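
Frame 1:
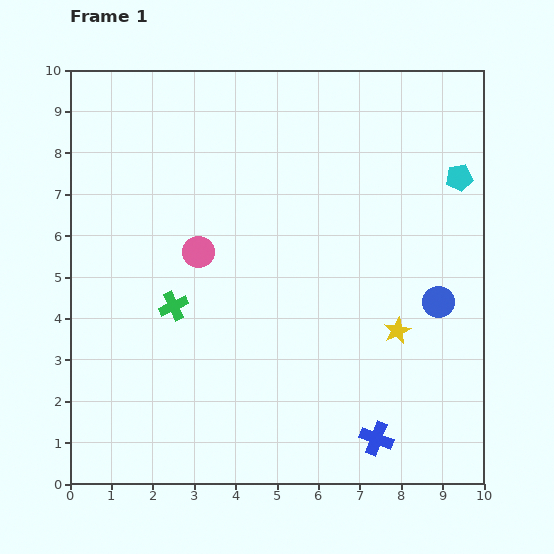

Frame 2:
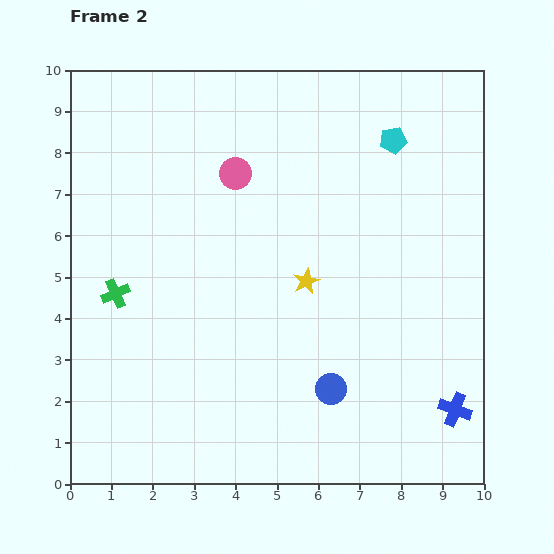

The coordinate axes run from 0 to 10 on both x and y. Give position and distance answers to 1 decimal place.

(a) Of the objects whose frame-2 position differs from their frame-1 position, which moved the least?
the green cross

(moved 1.4)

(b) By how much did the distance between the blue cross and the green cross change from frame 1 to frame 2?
+2.8

Distance in frame 1: 5.9. Distance in frame 2: 8.7.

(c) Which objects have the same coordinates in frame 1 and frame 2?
none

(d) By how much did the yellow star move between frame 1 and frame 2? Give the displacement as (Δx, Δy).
(-2.2, 1.2)

The yellow star was at (7.9, 3.7) in frame 1 and (5.7, 4.9) in frame 2.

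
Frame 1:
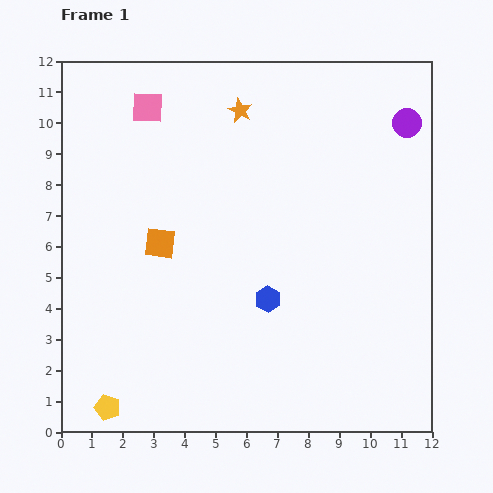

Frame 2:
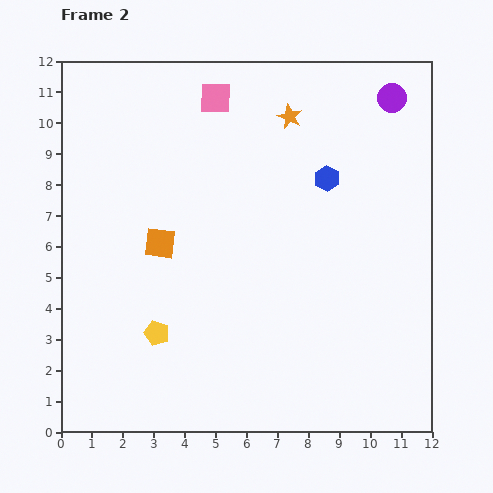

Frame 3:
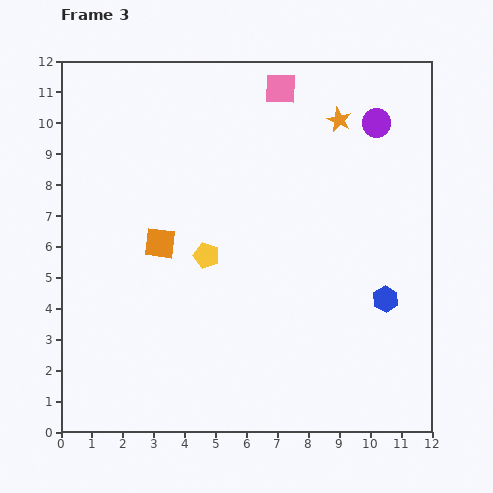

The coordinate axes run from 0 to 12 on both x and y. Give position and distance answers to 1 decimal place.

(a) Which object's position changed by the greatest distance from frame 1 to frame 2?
the blue hexagon

(moved 4.3; next 2.9)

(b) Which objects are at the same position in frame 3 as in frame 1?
the orange square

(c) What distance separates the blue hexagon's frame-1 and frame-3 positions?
3.8

The blue hexagon moved from (6.7, 4.3) to (10.5, 4.3), a distance of √(3.8² + 0.0²) ≈ 3.8.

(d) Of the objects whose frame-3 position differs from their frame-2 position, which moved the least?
the purple circle

(moved 0.9)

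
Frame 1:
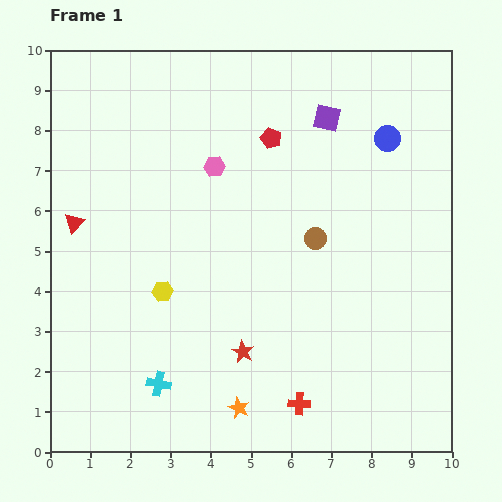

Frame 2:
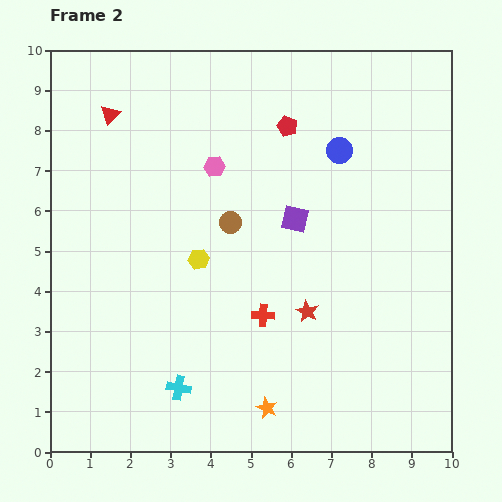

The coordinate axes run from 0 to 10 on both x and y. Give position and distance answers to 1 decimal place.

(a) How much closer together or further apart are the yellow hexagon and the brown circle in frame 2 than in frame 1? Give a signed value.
-2.8

Distance in frame 1: 4.0. Distance in frame 2: 1.2.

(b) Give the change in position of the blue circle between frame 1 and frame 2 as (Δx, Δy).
(-1.2, -0.3)

The blue circle was at (8.4, 7.8) in frame 1 and (7.2, 7.5) in frame 2.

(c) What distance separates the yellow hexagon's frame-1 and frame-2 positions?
1.2

The yellow hexagon moved from (2.8, 4.0) to (3.7, 4.8), a distance of √(0.9² + 0.8²) ≈ 1.2.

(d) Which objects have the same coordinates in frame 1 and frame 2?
the pink hexagon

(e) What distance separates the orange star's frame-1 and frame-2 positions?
0.7

The orange star moved from (4.7, 1.1) to (5.4, 1.1), a distance of √(0.7² + 0.0²) ≈ 0.7.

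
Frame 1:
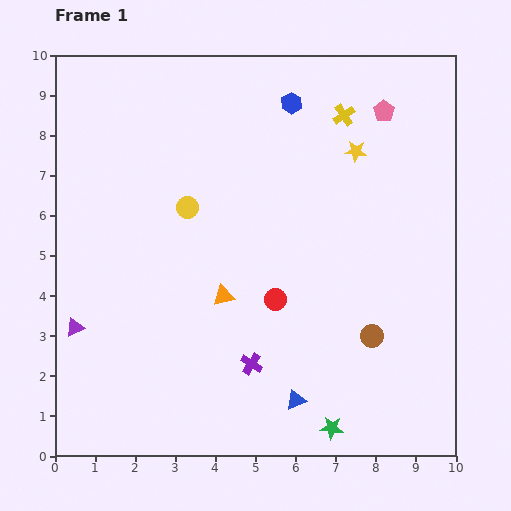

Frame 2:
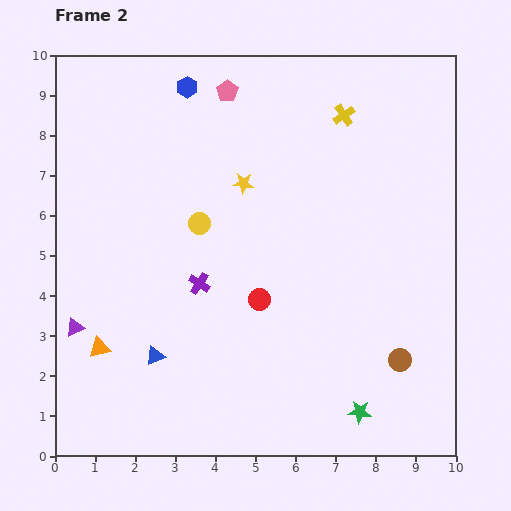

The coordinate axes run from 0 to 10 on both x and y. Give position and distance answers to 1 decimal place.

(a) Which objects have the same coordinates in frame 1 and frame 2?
the purple triangle, the yellow cross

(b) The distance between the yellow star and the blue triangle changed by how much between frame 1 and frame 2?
-1.6

Distance in frame 1: 6.4. Distance in frame 2: 4.8.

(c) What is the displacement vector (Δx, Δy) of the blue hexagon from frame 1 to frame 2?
(-2.6, 0.4)

The blue hexagon was at (5.9, 8.8) in frame 1 and (3.3, 9.2) in frame 2.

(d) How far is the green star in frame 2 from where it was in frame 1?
0.8

The green star moved from (6.9, 0.7) to (7.6, 1.1), a distance of √(0.7² + 0.4²) ≈ 0.8.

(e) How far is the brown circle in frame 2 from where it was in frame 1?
0.9

The brown circle moved from (7.9, 3.0) to (8.6, 2.4), a distance of √(0.7² + 0.6²) ≈ 0.9.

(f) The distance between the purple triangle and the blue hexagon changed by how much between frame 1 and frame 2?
-1.2

Distance in frame 1: 7.8. Distance in frame 2: 6.6.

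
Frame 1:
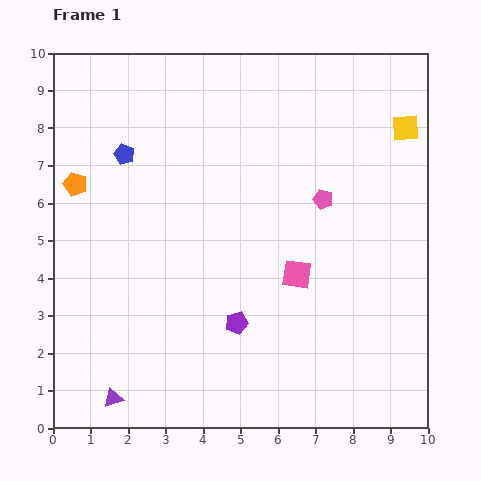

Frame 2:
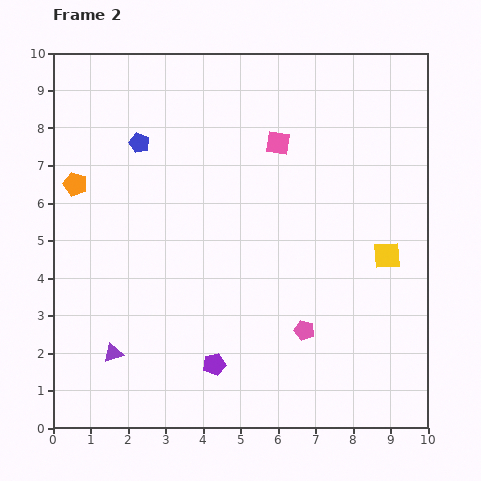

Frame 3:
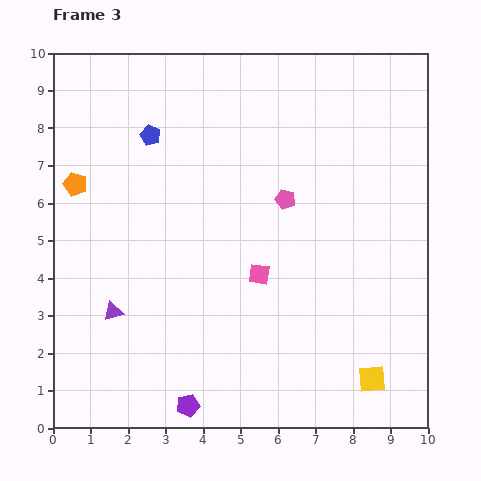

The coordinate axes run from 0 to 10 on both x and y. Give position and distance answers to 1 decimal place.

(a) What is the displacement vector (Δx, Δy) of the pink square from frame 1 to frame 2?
(-0.5, 3.5)

The pink square was at (6.5, 4.1) in frame 1 and (6.0, 7.6) in frame 2.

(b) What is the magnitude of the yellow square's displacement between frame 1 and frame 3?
6.8

The yellow square moved from (9.4, 8.0) to (8.5, 1.3), a distance of √(0.9² + 6.7²) ≈ 6.8.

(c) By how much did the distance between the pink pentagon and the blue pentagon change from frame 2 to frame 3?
-2.7

Distance in frame 2: 6.7. Distance in frame 3: 4.0.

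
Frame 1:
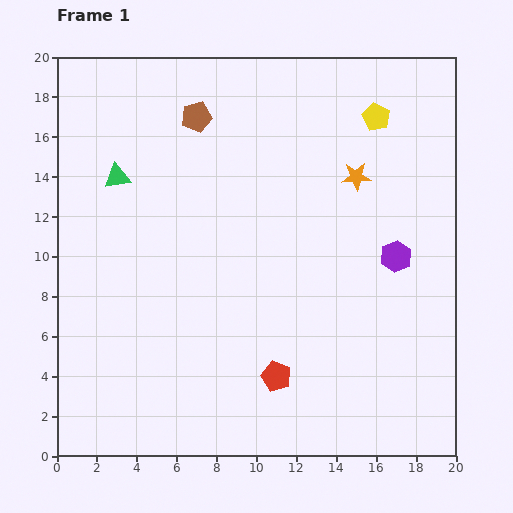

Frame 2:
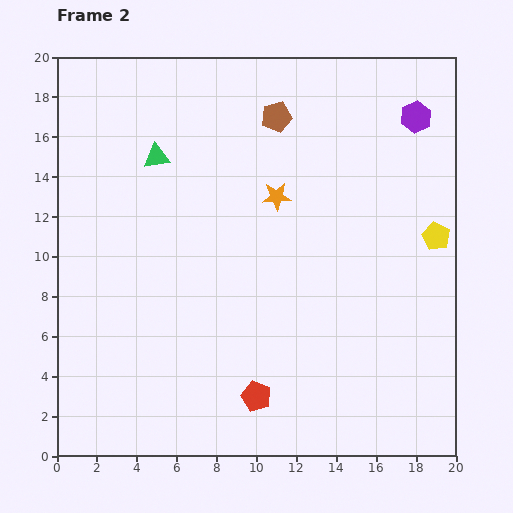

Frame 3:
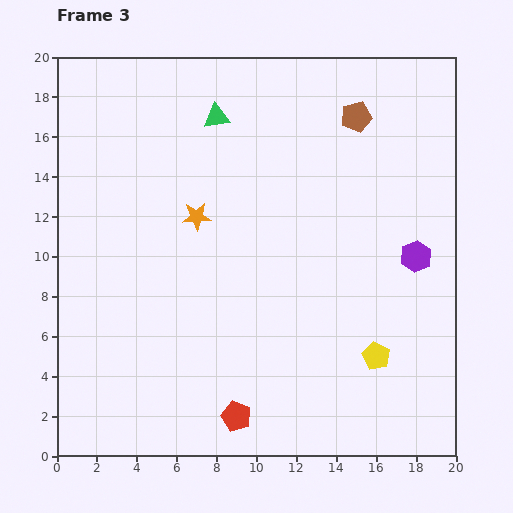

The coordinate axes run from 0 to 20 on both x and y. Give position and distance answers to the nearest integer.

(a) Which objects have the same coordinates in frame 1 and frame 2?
none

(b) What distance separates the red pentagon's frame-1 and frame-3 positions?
3

The red pentagon moved from (11, 4) to (9, 2), a distance of √(2² + 2²) ≈ 3.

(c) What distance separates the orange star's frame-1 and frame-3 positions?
8

The orange star moved from (15, 14) to (7, 12), a distance of √(8² + 2²) ≈ 8.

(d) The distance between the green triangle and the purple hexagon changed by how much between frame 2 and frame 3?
-1

Distance in frame 2: 13. Distance in frame 3: 12.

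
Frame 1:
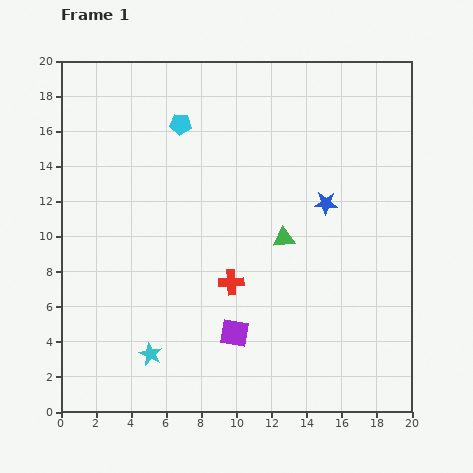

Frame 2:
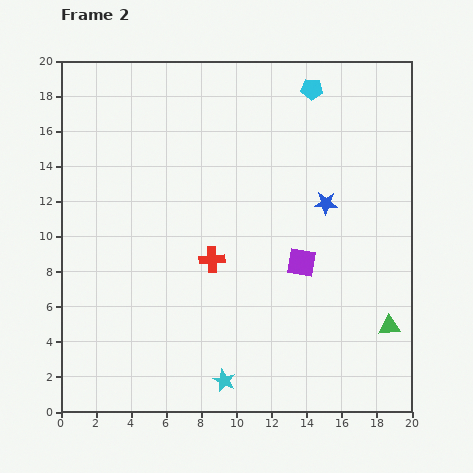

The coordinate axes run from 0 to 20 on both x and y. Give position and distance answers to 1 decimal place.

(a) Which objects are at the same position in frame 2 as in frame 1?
the blue star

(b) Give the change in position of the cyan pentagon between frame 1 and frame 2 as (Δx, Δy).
(7.5, 2.0)

The cyan pentagon was at (6.8, 16.4) in frame 1 and (14.3, 18.4) in frame 2.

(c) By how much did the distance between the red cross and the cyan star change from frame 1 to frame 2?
+0.7

Distance in frame 1: 6.2. Distance in frame 2: 6.9.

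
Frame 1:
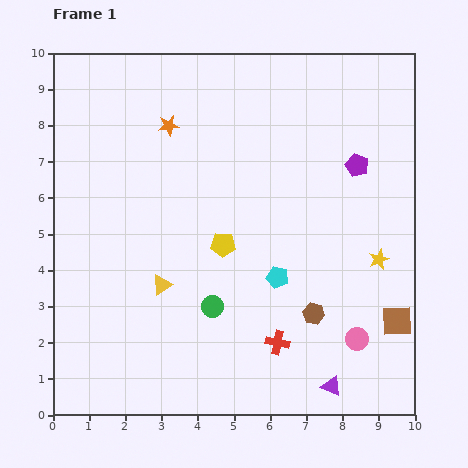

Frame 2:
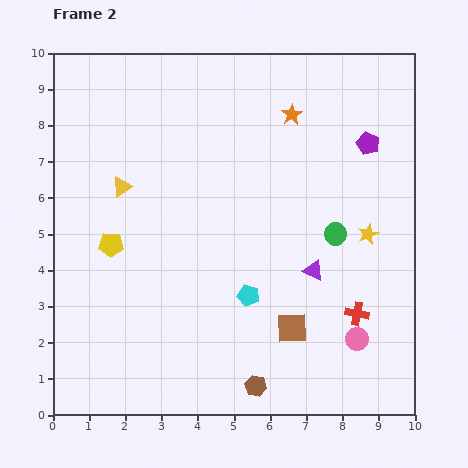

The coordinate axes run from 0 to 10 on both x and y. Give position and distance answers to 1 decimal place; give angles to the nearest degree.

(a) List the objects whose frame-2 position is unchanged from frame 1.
the pink circle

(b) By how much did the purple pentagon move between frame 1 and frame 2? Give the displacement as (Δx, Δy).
(0.3, 0.6)

The purple pentagon was at (8.4, 6.9) in frame 1 and (8.7, 7.5) in frame 2.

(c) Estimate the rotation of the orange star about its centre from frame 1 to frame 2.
22° counter-clockwise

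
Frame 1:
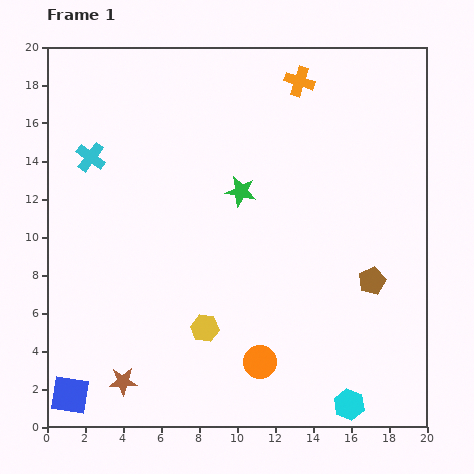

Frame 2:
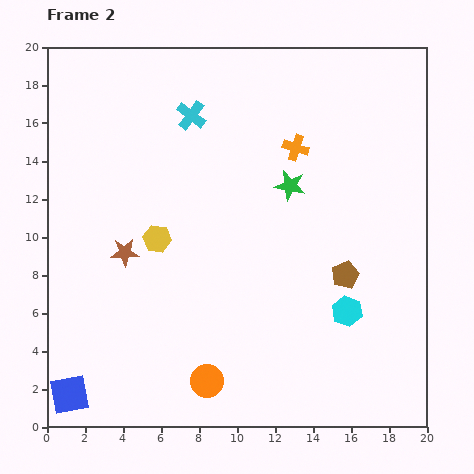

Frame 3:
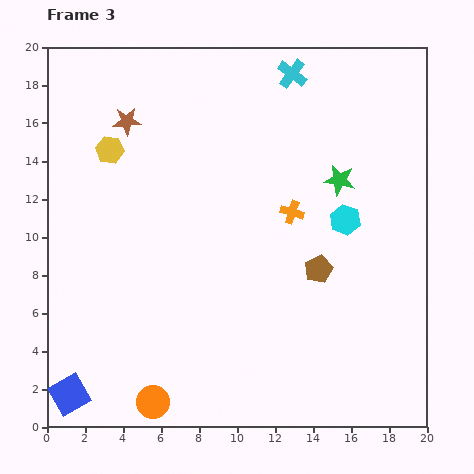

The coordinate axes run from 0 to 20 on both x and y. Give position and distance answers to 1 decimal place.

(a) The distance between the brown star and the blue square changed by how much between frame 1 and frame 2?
+5.1

Distance in frame 1: 2.9. Distance in frame 2: 8.0.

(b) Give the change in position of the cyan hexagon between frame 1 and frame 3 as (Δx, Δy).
(-0.2, 9.7)

The cyan hexagon was at (15.9, 1.2) in frame 1 and (15.7, 10.9) in frame 3.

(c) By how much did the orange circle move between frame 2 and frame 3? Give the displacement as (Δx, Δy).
(-2.8, -1.1)

The orange circle was at (8.4, 2.4) in frame 2 and (5.6, 1.3) in frame 3.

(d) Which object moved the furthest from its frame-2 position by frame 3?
the brown star

(moved 6.9; next 5.7)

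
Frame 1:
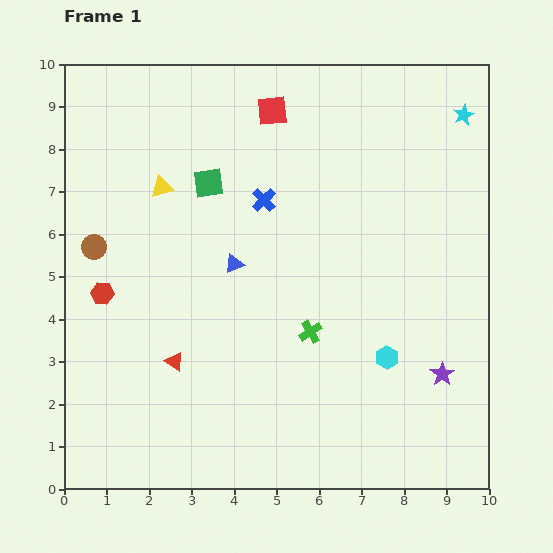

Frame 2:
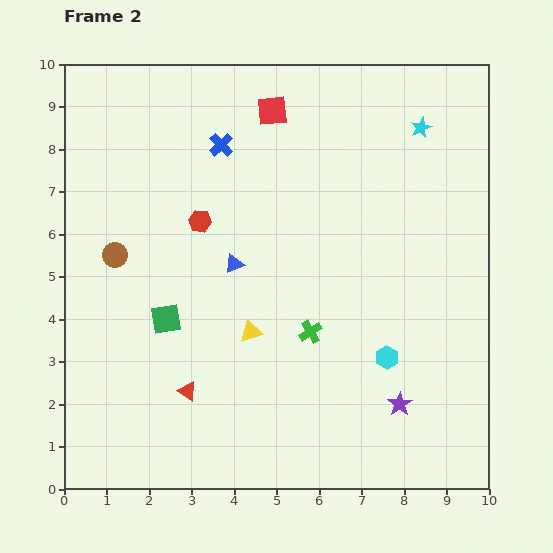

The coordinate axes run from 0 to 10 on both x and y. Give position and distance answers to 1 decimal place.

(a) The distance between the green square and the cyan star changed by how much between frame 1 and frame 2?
+1.3

Distance in frame 1: 6.2. Distance in frame 2: 7.5.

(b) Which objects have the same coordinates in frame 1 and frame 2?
the blue triangle, the cyan hexagon, the green cross, the red square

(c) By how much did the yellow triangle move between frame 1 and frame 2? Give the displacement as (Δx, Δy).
(2.1, -3.4)

The yellow triangle was at (2.3, 7.1) in frame 1 and (4.4, 3.7) in frame 2.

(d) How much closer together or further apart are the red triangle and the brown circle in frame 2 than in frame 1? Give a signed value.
+0.3

Distance in frame 1: 3.3. Distance in frame 2: 3.6.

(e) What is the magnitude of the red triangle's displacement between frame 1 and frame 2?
0.8

The red triangle moved from (2.6, 3.0) to (2.9, 2.3), a distance of √(0.3² + 0.7²) ≈ 0.8.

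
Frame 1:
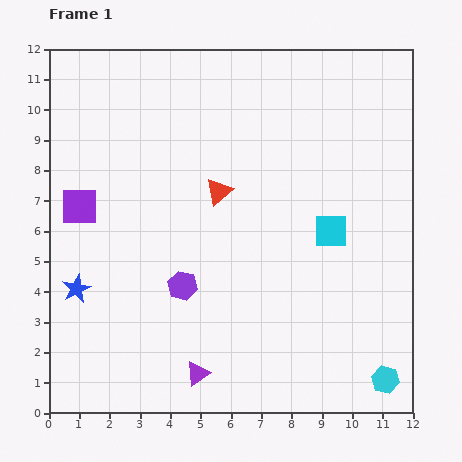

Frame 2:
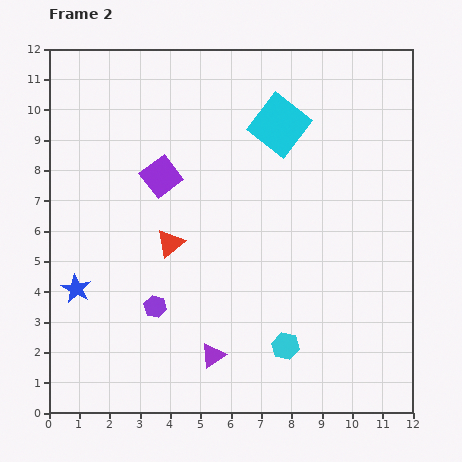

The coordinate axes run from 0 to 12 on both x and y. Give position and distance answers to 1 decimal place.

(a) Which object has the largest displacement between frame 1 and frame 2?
the cyan square

(moved 3.9; next 3.5)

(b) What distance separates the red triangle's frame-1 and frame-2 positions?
2.3

The red triangle moved from (5.6, 7.3) to (4.0, 5.6), a distance of √(1.6² + 1.7²) ≈ 2.3.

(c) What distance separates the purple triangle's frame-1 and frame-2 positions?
0.8

The purple triangle moved from (4.9, 1.3) to (5.4, 1.9), a distance of √(0.5² + 0.6²) ≈ 0.8.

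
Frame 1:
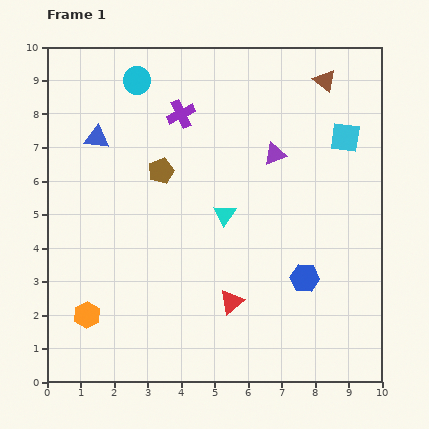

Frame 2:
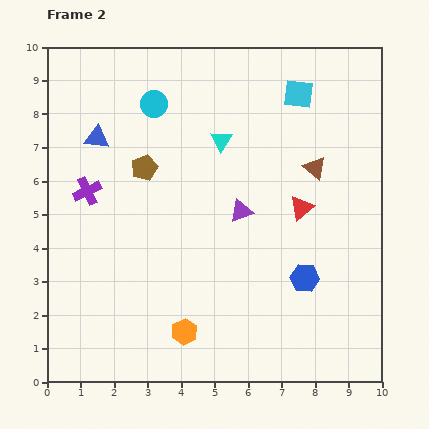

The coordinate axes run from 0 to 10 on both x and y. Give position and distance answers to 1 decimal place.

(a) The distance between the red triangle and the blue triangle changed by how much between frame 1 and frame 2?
+0.2

Distance in frame 1: 6.3. Distance in frame 2: 6.5.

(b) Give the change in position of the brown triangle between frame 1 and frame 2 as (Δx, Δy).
(-0.3, -2.6)

The brown triangle was at (8.3, 9.0) in frame 1 and (8.0, 6.4) in frame 2.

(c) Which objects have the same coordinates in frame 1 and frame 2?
the blue hexagon, the blue triangle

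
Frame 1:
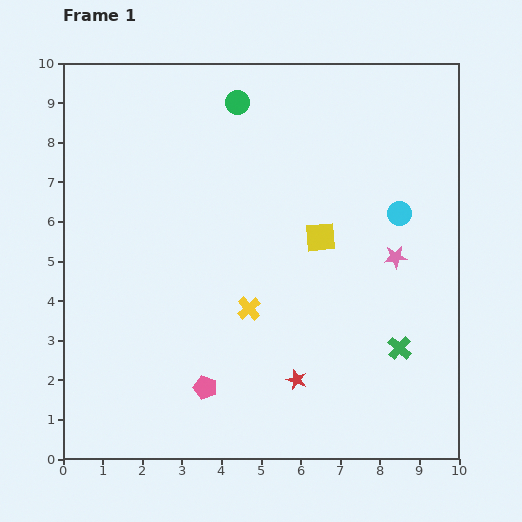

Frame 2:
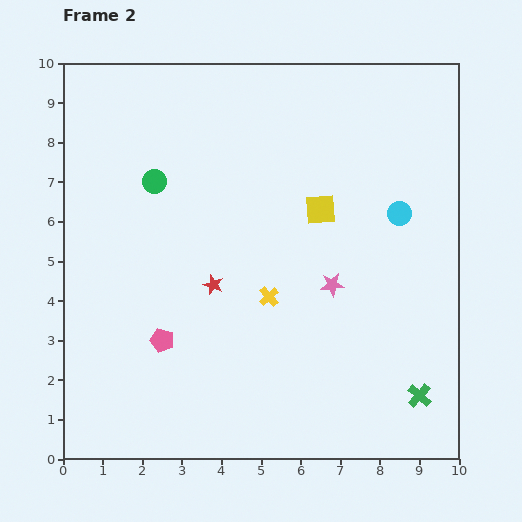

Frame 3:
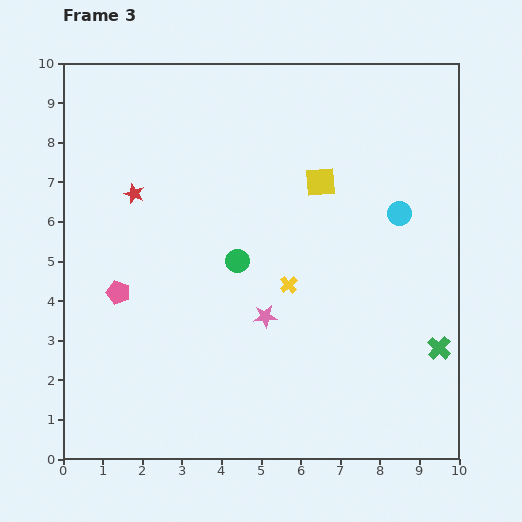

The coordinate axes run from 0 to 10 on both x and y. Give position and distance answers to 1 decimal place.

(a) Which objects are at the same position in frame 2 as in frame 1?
the cyan circle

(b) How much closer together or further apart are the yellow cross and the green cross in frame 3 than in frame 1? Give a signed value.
+0.2

Distance in frame 1: 3.9. Distance in frame 3: 4.1.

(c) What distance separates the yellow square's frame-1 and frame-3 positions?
1.4

The yellow square moved from (6.5, 5.6) to (6.5, 7.0), a distance of √(0.0² + 1.4²) ≈ 1.4.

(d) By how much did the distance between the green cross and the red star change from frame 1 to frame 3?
+5.9

Distance in frame 1: 2.7. Distance in frame 3: 8.6.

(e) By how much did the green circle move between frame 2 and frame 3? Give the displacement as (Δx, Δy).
(2.1, -2.0)

The green circle was at (2.3, 7.0) in frame 2 and (4.4, 5.0) in frame 3.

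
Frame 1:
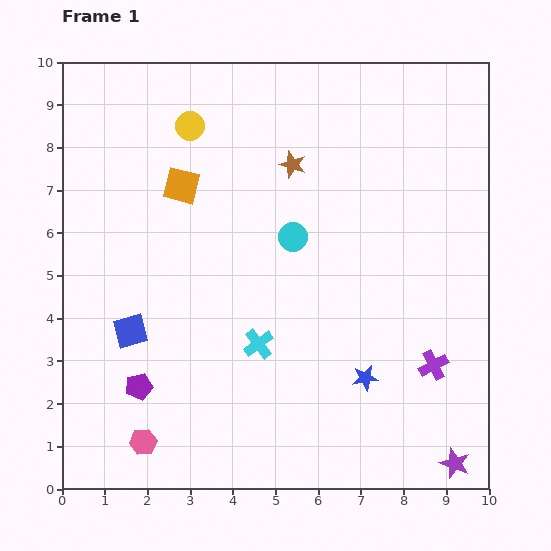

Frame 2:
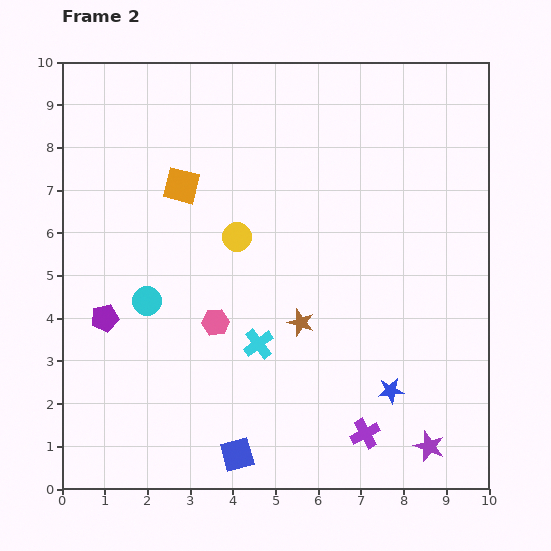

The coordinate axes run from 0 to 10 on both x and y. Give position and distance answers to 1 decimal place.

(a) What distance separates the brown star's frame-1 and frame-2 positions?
3.7

The brown star moved from (5.4, 7.6) to (5.6, 3.9), a distance of √(0.2² + 3.7²) ≈ 3.7.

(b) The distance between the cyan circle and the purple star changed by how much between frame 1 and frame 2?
+0.9

Distance in frame 1: 6.5. Distance in frame 2: 7.4.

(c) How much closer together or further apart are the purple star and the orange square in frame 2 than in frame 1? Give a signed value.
-0.7

Distance in frame 1: 9.1. Distance in frame 2: 8.4.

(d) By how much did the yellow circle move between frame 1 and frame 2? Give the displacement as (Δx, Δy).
(1.1, -2.6)

The yellow circle was at (3.0, 8.5) in frame 1 and (4.1, 5.9) in frame 2.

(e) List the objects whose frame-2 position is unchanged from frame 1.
the orange square, the cyan cross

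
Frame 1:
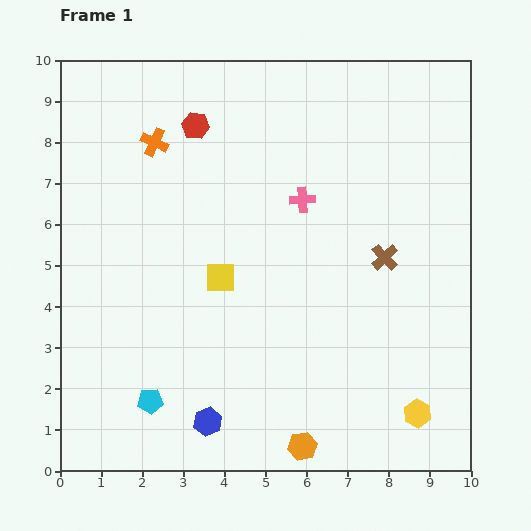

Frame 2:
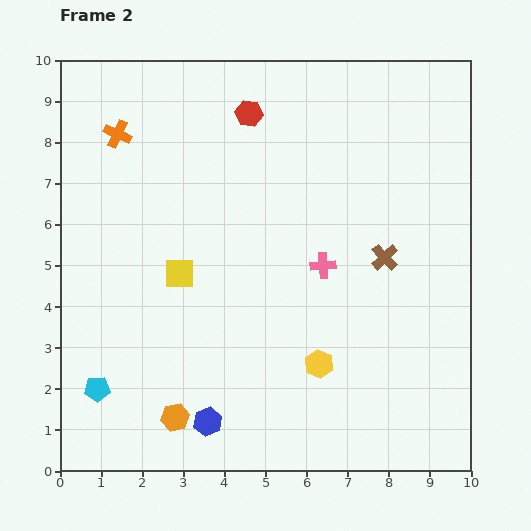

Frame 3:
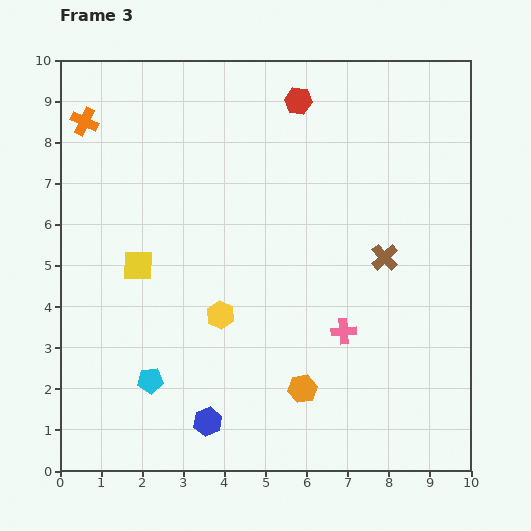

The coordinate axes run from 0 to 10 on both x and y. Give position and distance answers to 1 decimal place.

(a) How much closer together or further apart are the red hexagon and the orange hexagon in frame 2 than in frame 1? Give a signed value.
-0.6

Distance in frame 1: 8.2. Distance in frame 2: 7.6.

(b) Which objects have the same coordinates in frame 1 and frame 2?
the brown cross, the blue hexagon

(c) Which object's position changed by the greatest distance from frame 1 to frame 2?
the orange hexagon

(moved 3.2; next 2.7)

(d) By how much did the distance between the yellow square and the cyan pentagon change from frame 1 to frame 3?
-0.6

Distance in frame 1: 3.4. Distance in frame 3: 2.8.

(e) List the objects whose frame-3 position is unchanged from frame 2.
the brown cross, the blue hexagon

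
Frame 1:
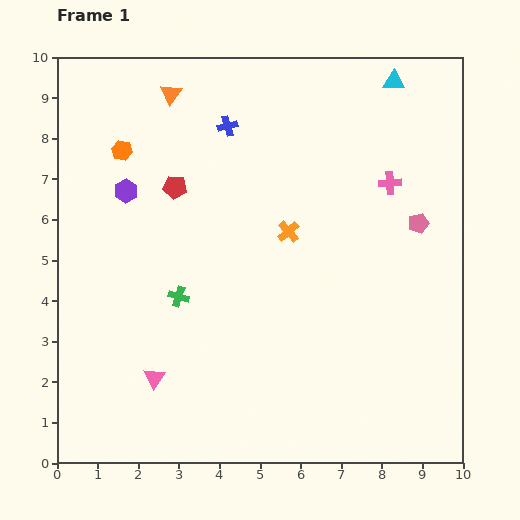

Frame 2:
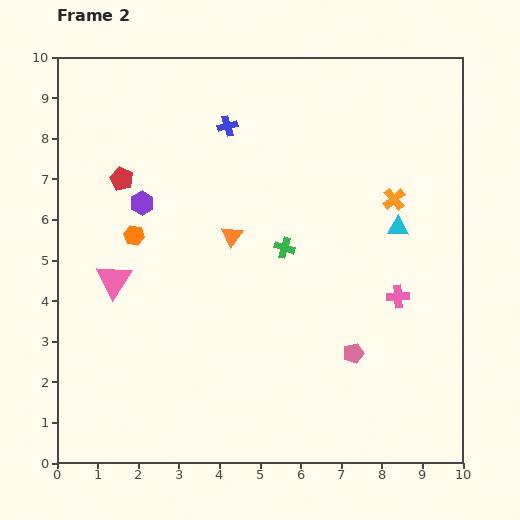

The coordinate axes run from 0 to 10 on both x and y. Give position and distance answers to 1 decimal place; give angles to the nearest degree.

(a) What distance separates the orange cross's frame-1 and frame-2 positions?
2.7

The orange cross moved from (5.7, 5.7) to (8.3, 6.5), a distance of √(2.6² + 0.8²) ≈ 2.7.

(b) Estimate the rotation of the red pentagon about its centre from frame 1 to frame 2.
19° clockwise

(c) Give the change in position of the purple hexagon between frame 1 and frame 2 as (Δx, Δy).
(0.4, -0.3)

The purple hexagon was at (1.7, 6.7) in frame 1 and (2.1, 6.4) in frame 2.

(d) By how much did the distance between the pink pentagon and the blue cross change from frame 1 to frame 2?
+1.1

Distance in frame 1: 5.3. Distance in frame 2: 6.4.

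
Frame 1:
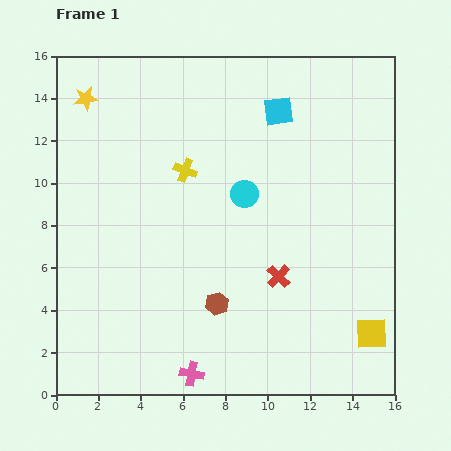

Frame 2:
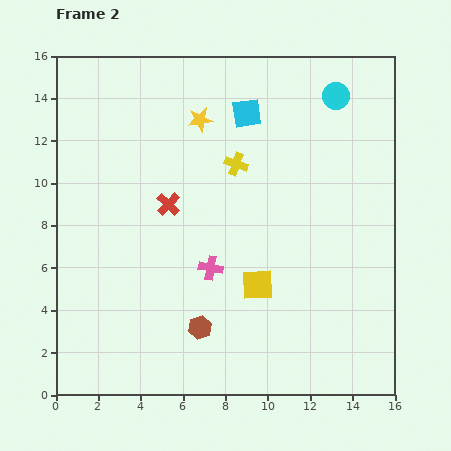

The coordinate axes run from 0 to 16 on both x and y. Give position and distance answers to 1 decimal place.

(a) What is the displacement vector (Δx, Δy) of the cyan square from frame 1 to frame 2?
(-1.5, -0.1)

The cyan square was at (10.5, 13.4) in frame 1 and (9.0, 13.3) in frame 2.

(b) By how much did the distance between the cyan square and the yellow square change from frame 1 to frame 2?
-3.3

Distance in frame 1: 11.4. Distance in frame 2: 8.1.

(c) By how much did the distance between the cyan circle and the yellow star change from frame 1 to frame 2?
-2.2

Distance in frame 1: 8.7. Distance in frame 2: 6.5.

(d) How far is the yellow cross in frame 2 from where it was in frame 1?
2.4

The yellow cross moved from (6.1, 10.6) to (8.5, 10.9), a distance of √(2.4² + 0.3²) ≈ 2.4.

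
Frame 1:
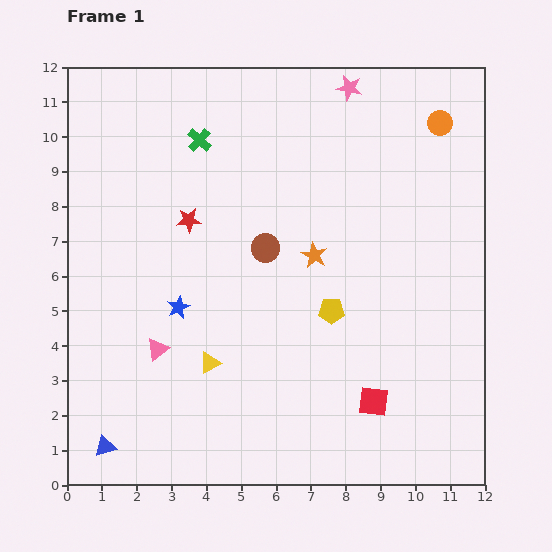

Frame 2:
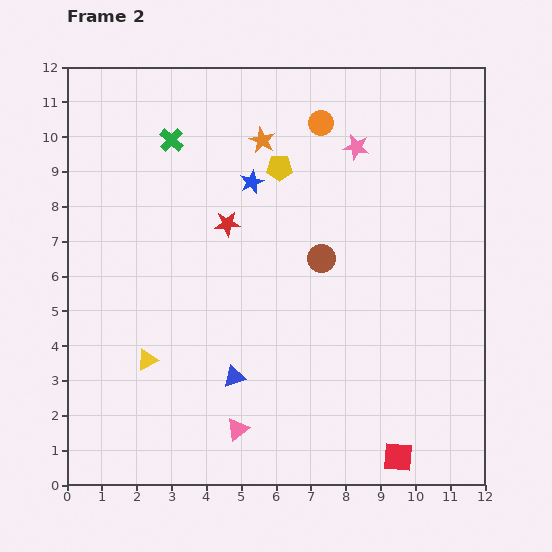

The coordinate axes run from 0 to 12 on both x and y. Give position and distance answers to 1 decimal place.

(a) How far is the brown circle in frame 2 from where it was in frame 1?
1.6

The brown circle moved from (5.7, 6.8) to (7.3, 6.5), a distance of √(1.6² + 0.3²) ≈ 1.6.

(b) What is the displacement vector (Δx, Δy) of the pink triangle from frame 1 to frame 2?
(2.3, -2.3)

The pink triangle was at (2.6, 3.9) in frame 1 and (4.9, 1.6) in frame 2.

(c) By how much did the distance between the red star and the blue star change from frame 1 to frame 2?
-1.1

Distance in frame 1: 2.5. Distance in frame 2: 1.4.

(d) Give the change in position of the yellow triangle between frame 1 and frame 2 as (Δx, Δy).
(-1.8, 0.1)

The yellow triangle was at (4.1, 3.5) in frame 1 and (2.3, 3.6) in frame 2.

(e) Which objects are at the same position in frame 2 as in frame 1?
none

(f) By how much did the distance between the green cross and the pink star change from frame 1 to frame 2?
+0.7

Distance in frame 1: 4.6. Distance in frame 2: 5.3.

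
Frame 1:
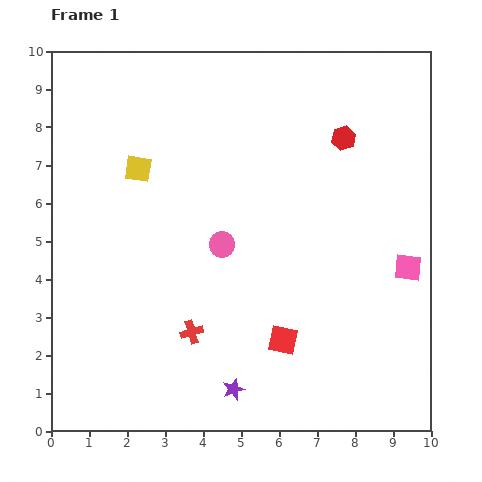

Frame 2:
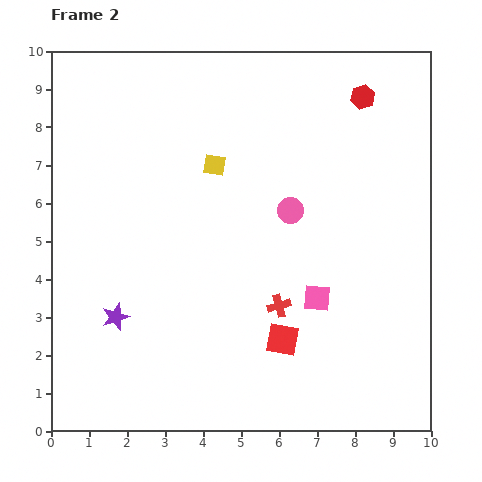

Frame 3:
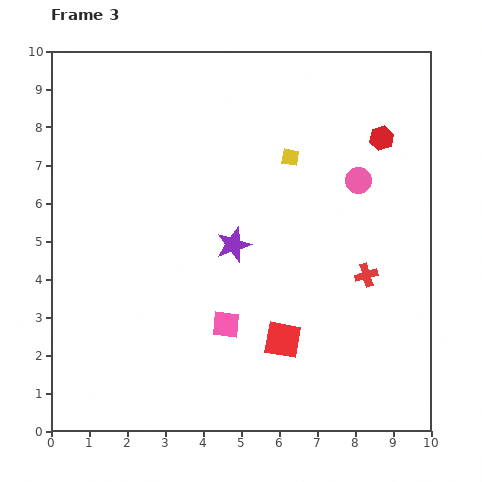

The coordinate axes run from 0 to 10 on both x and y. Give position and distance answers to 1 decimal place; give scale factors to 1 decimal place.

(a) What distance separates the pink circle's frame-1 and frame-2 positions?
2.0

The pink circle moved from (4.5, 4.9) to (6.3, 5.8), a distance of √(1.8² + 0.9²) ≈ 2.0.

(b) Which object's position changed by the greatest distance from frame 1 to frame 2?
the purple star

(moved 3.6; next 2.5)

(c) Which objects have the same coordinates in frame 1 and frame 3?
the red square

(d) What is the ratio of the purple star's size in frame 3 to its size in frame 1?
1.6×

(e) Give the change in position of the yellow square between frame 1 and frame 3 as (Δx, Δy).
(4.0, 0.3)

The yellow square was at (2.3, 6.9) in frame 1 and (6.3, 7.2) in frame 3.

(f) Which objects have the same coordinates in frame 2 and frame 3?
the red square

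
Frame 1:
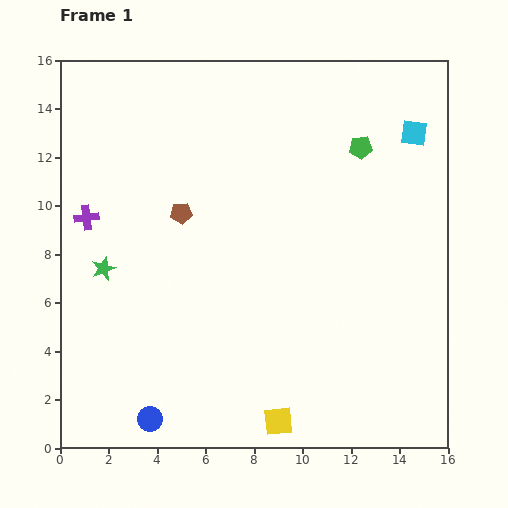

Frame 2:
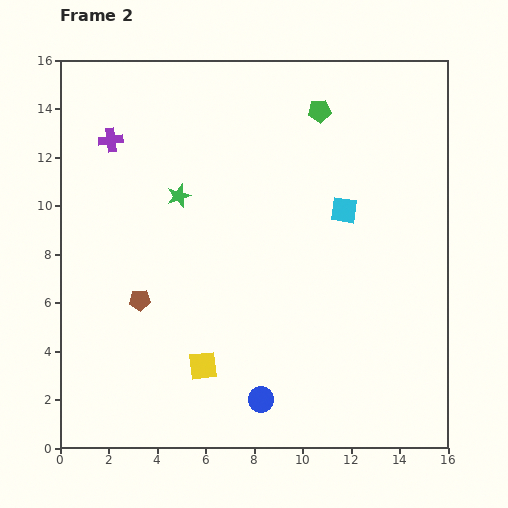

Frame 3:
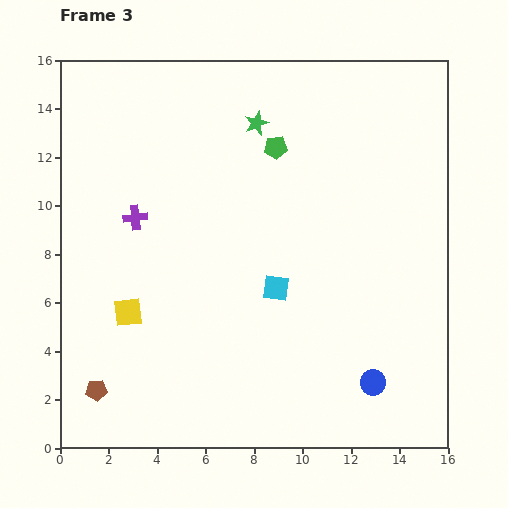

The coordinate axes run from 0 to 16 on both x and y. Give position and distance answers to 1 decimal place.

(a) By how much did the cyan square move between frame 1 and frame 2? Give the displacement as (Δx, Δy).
(-2.9, -3.2)

The cyan square was at (14.6, 13.0) in frame 1 and (11.7, 9.8) in frame 2.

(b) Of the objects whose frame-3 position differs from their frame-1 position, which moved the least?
the purple cross

(moved 2.0)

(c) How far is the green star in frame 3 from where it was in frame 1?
8.7

The green star moved from (1.8, 7.4) to (8.1, 13.4), a distance of √(6.3² + 6.0²) ≈ 8.7.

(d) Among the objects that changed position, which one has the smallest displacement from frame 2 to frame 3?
the green pentagon

(moved 2.3)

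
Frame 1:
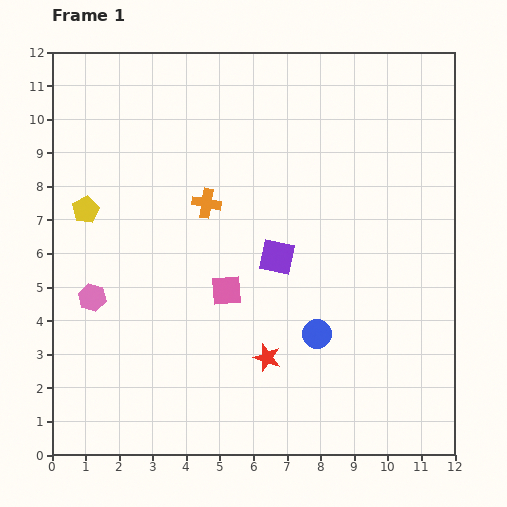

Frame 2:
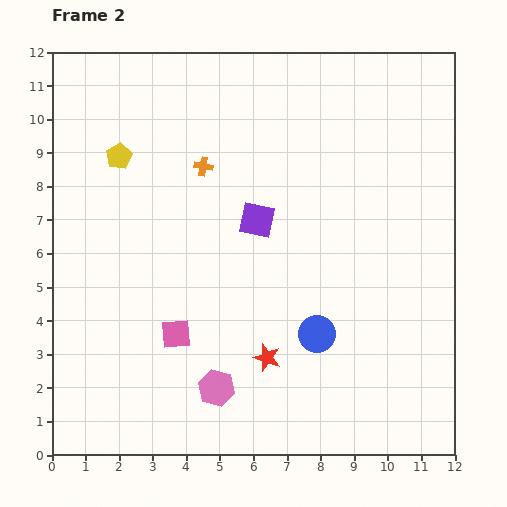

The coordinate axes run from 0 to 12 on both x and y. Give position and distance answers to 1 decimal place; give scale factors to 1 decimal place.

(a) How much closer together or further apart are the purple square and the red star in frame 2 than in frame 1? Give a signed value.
+1.1

Distance in frame 1: 3.0. Distance in frame 2: 4.1.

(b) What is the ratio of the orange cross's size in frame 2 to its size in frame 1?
0.6×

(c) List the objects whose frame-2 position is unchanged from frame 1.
the red star, the blue circle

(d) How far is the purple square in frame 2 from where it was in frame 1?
1.3

The purple square moved from (6.7, 5.9) to (6.1, 7.0), a distance of √(0.6² + 1.1²) ≈ 1.3.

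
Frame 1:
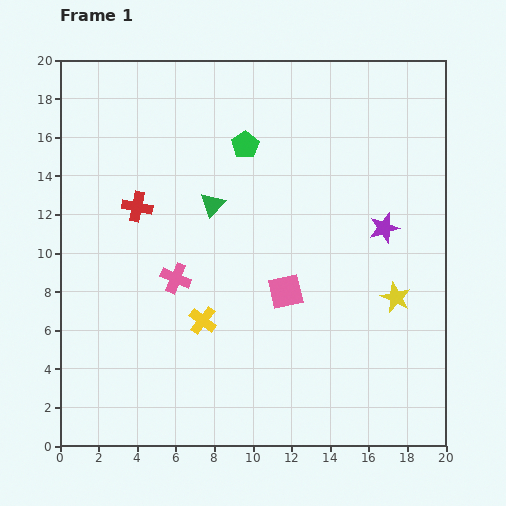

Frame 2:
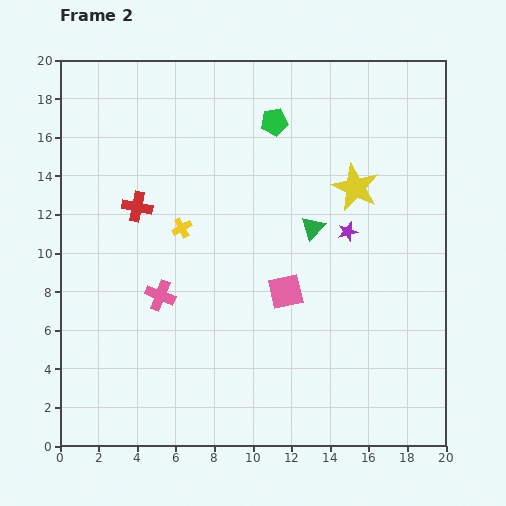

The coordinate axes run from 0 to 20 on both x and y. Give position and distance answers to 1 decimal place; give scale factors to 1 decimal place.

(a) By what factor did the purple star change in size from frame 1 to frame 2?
0.7×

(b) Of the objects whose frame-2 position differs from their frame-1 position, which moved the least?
the pink cross

(moved 1.2)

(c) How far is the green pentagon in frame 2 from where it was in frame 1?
1.9

The green pentagon moved from (9.6, 15.6) to (11.1, 16.8), a distance of √(1.5² + 1.2²) ≈ 1.9.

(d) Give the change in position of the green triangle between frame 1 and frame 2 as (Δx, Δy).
(5.2, -1.2)

The green triangle was at (7.9, 12.5) in frame 1 and (13.1, 11.3) in frame 2.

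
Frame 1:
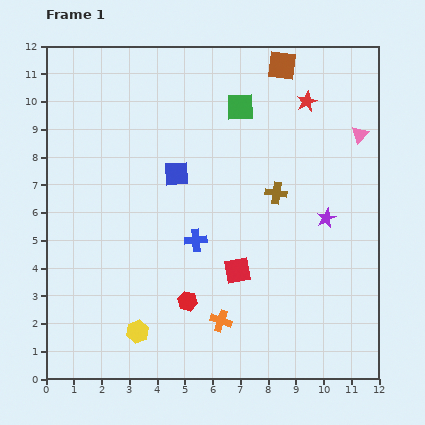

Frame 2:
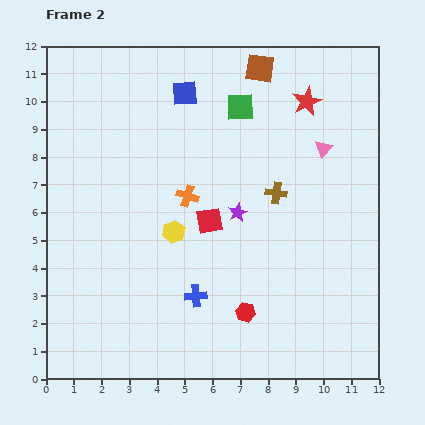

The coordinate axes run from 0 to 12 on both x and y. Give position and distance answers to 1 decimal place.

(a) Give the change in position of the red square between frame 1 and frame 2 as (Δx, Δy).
(-1.0, 1.8)

The red square was at (6.9, 3.9) in frame 1 and (5.9, 5.7) in frame 2.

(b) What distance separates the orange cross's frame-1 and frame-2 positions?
4.7

The orange cross moved from (6.3, 2.1) to (5.1, 6.6), a distance of √(1.2² + 4.5²) ≈ 4.7.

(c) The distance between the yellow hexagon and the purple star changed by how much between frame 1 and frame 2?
-5.5

Distance in frame 1: 7.9. Distance in frame 2: 2.4.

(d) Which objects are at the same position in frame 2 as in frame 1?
the red star, the green square, the brown cross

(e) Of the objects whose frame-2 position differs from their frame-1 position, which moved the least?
the brown square

(moved 0.8)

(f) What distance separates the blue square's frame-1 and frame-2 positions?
2.9

The blue square moved from (4.7, 7.4) to (5.0, 10.3), a distance of √(0.3² + 2.9²) ≈ 2.9.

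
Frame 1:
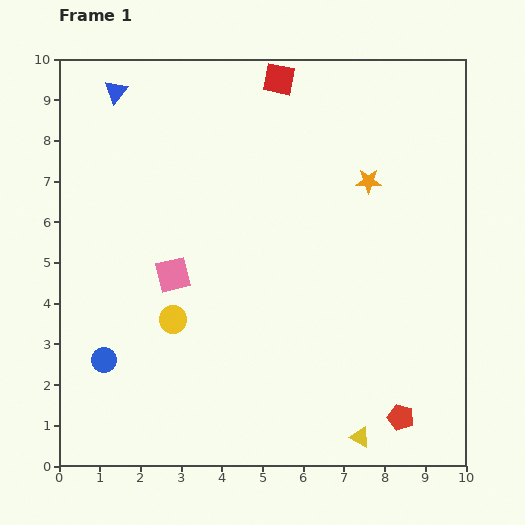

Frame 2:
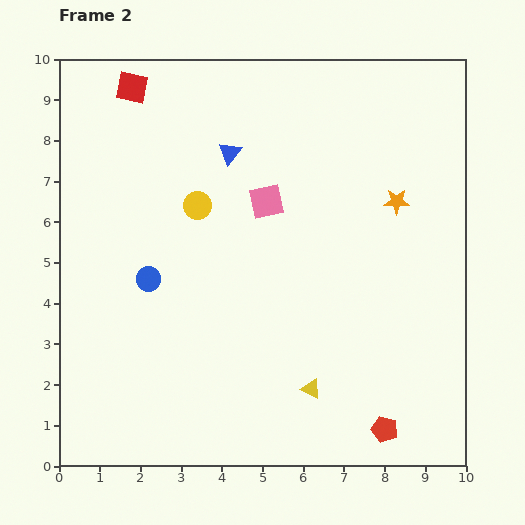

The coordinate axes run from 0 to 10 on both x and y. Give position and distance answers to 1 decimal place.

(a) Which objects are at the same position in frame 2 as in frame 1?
none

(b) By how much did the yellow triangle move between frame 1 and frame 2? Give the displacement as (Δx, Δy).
(-1.2, 1.2)

The yellow triangle was at (7.4, 0.7) in frame 1 and (6.2, 1.9) in frame 2.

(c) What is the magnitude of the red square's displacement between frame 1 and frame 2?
3.6

The red square moved from (5.4, 9.5) to (1.8, 9.3), a distance of √(3.6² + 0.2²) ≈ 3.6.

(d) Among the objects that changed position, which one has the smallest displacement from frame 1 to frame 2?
the red pentagon

(moved 0.5)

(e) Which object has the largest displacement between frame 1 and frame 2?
the red square

(moved 3.6; next 3.2)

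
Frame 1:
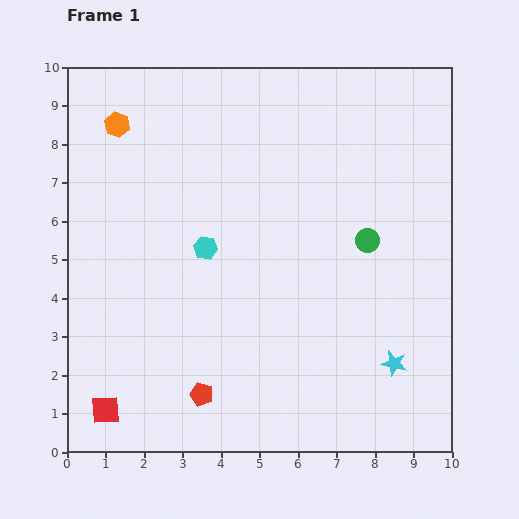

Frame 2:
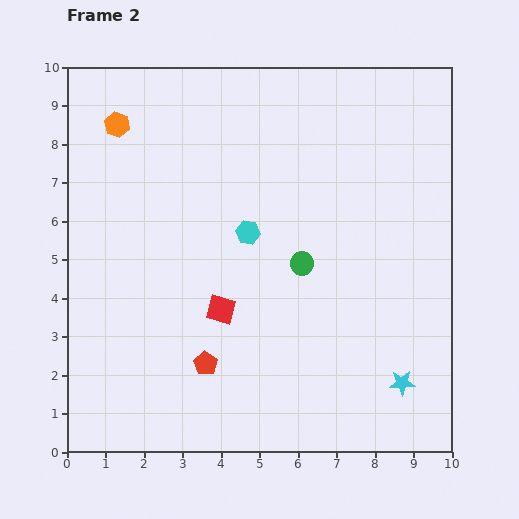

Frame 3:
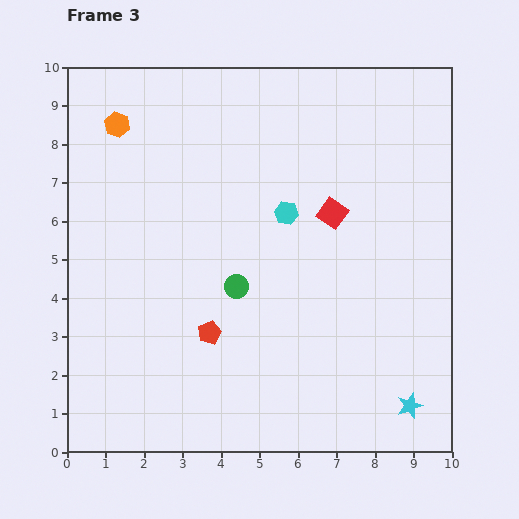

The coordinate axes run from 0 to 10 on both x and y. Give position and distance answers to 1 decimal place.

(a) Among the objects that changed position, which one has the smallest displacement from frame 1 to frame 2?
the cyan star

(moved 0.5)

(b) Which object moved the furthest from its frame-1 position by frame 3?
the red square

(moved 7.8; next 3.6)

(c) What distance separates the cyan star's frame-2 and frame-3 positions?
0.6

The cyan star moved from (8.7, 1.8) to (8.9, 1.2), a distance of √(0.2² + 0.6²) ≈ 0.6.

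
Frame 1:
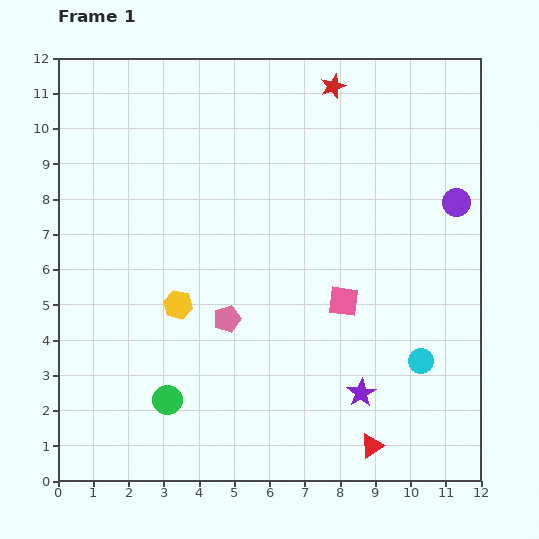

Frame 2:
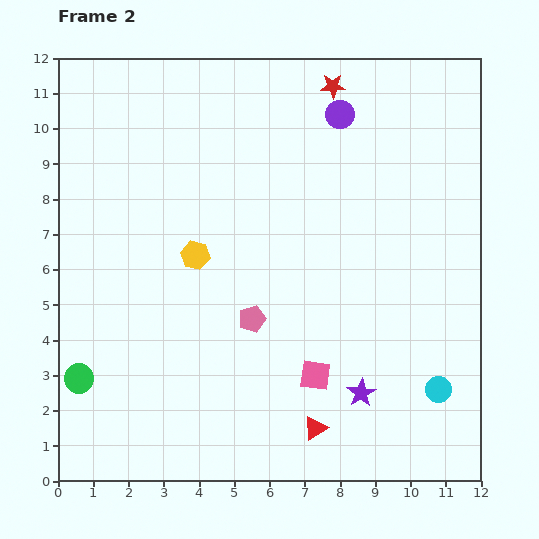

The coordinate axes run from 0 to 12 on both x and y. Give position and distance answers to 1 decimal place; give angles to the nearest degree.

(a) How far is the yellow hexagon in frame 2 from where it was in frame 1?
1.5

The yellow hexagon moved from (3.4, 5.0) to (3.9, 6.4), a distance of √(0.5² + 1.4²) ≈ 1.5.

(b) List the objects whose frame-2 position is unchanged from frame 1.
the purple star, the red star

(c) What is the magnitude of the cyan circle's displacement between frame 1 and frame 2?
0.9

The cyan circle moved from (10.3, 3.4) to (10.8, 2.6), a distance of √(0.5² + 0.8²) ≈ 0.9.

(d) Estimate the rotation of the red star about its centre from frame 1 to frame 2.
19° clockwise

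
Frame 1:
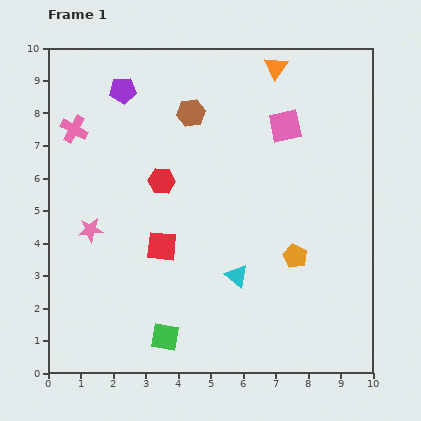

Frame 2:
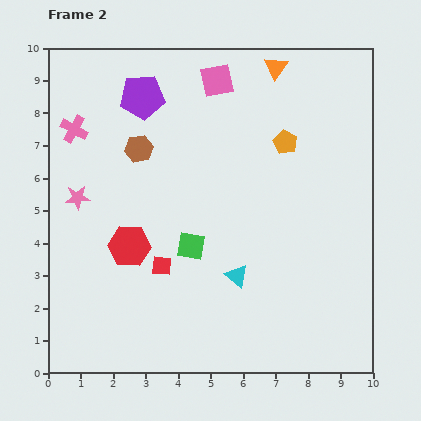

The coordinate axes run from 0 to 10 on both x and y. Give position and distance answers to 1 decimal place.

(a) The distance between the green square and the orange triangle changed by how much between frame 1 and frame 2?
-2.9

Distance in frame 1: 9.0. Distance in frame 2: 6.1.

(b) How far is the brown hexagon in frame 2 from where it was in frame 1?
1.9

The brown hexagon moved from (4.4, 8.0) to (2.8, 6.9), a distance of √(1.6² + 1.1²) ≈ 1.9.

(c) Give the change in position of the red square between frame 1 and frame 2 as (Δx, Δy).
(0.0, -0.6)

The red square was at (3.5, 3.9) in frame 1 and (3.5, 3.3) in frame 2.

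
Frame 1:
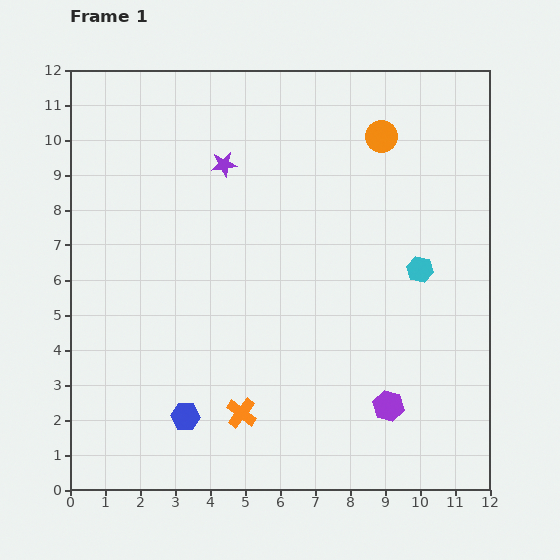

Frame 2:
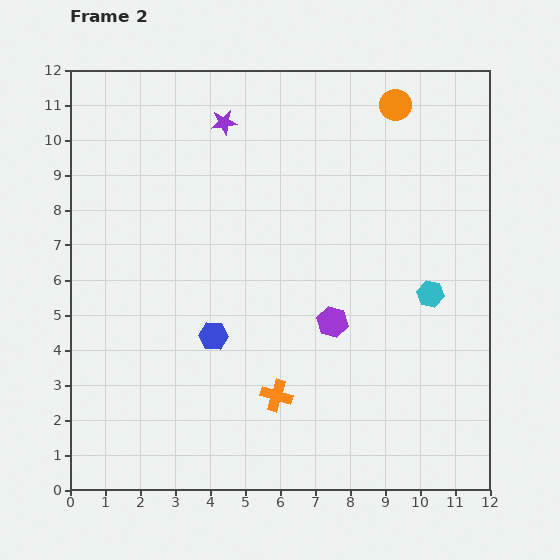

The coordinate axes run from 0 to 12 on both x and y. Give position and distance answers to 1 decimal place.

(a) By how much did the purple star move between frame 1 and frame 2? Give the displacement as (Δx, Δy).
(0.0, 1.2)

The purple star was at (4.4, 9.3) in frame 1 and (4.4, 10.5) in frame 2.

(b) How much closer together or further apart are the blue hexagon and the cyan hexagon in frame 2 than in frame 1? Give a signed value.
-1.6

Distance in frame 1: 7.9. Distance in frame 2: 6.3.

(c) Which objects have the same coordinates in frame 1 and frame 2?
none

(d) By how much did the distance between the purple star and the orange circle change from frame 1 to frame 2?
+0.3

Distance in frame 1: 4.6. Distance in frame 2: 4.9.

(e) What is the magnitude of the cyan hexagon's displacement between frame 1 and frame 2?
0.8

The cyan hexagon moved from (10.0, 6.3) to (10.3, 5.6), a distance of √(0.3² + 0.7²) ≈ 0.8.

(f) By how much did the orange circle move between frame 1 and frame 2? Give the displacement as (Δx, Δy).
(0.4, 0.9)

The orange circle was at (8.9, 10.1) in frame 1 and (9.3, 11.0) in frame 2.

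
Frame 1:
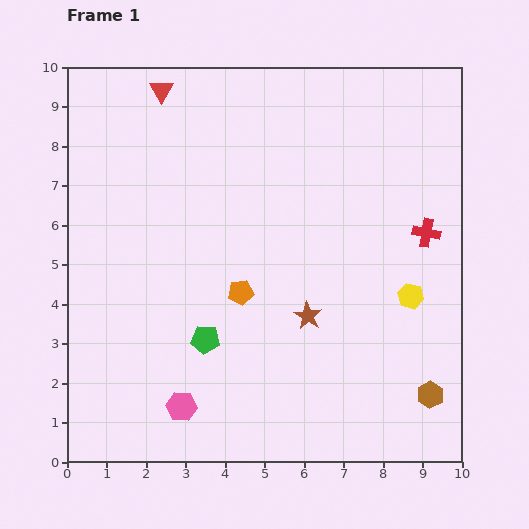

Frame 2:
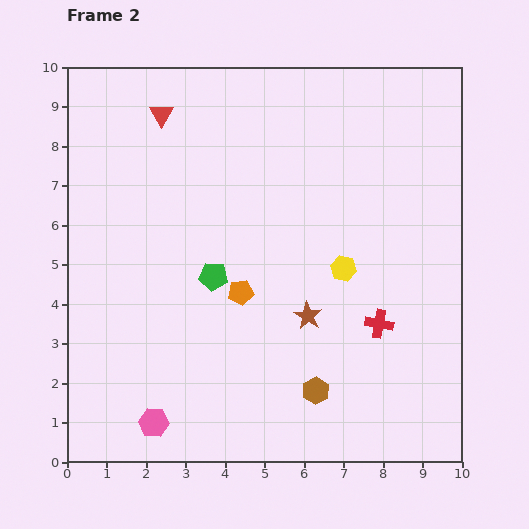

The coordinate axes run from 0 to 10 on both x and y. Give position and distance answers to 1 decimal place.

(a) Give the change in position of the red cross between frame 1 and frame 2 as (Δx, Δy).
(-1.2, -2.3)

The red cross was at (9.1, 5.8) in frame 1 and (7.9, 3.5) in frame 2.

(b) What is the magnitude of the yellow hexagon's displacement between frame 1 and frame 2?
1.8

The yellow hexagon moved from (8.7, 4.2) to (7.0, 4.9), a distance of √(1.7² + 0.7²) ≈ 1.8.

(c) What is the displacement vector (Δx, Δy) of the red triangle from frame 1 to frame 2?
(0.0, -0.6)

The red triangle was at (2.4, 9.4) in frame 1 and (2.4, 8.8) in frame 2.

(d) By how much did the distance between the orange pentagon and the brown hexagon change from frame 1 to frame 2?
-2.4

Distance in frame 1: 5.5. Distance in frame 2: 3.1.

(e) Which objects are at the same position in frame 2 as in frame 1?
the orange pentagon, the brown star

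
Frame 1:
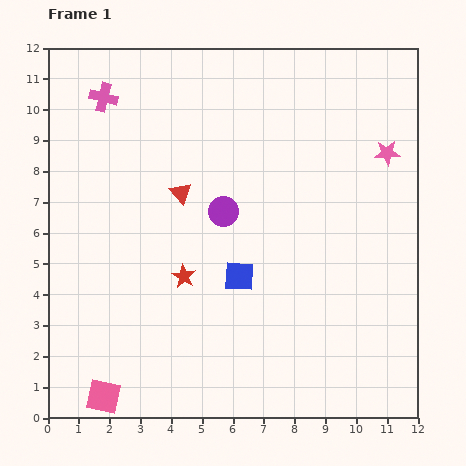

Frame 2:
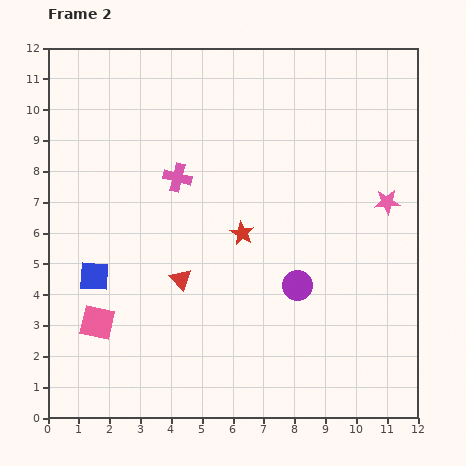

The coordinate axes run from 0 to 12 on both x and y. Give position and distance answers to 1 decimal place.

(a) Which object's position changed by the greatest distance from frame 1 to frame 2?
the blue square

(moved 4.7; next 3.5)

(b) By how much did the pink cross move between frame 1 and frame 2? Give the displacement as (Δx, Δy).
(2.4, -2.6)

The pink cross was at (1.8, 10.4) in frame 1 and (4.2, 7.8) in frame 2.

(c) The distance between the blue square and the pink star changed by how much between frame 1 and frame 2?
+3.6

Distance in frame 1: 6.2. Distance in frame 2: 9.8.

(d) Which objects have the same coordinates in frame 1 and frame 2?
none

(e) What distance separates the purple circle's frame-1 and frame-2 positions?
3.4

The purple circle moved from (5.7, 6.7) to (8.1, 4.3), a distance of √(2.4² + 2.4²) ≈ 3.4.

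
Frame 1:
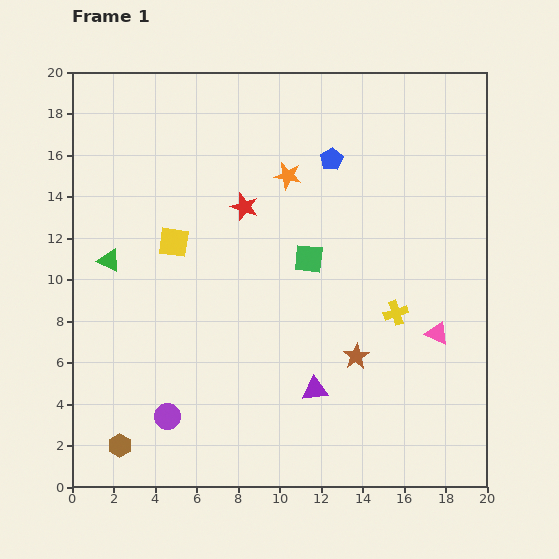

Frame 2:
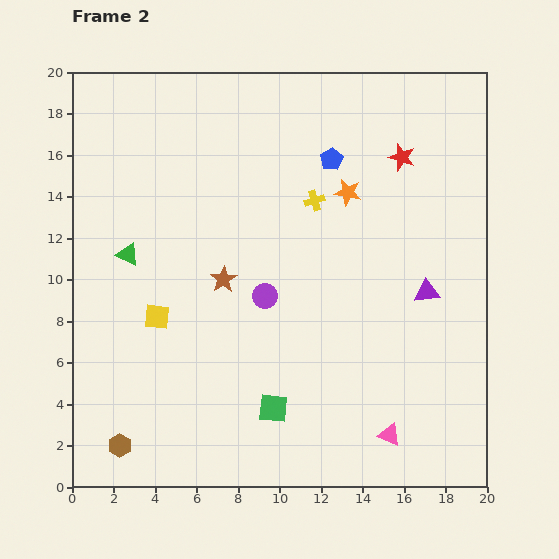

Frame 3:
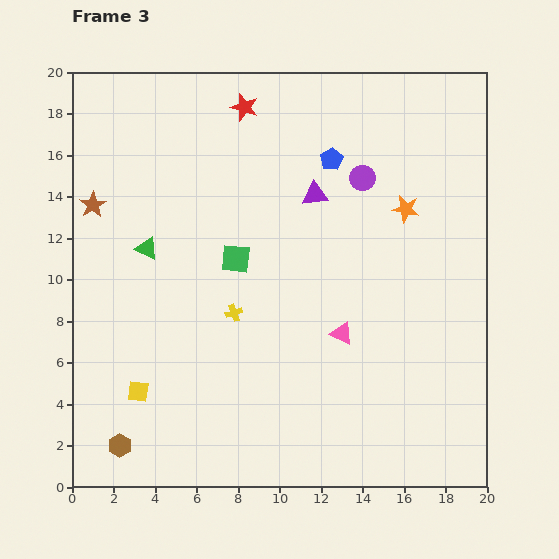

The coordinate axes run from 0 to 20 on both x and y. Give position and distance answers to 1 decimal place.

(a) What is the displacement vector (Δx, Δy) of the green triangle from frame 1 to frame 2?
(0.9, 0.3)

The green triangle was at (1.8, 10.9) in frame 1 and (2.7, 11.2) in frame 2.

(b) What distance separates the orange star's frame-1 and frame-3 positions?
5.9

The orange star moved from (10.4, 15.0) to (16.1, 13.4), a distance of √(5.7² + 1.6²) ≈ 5.9.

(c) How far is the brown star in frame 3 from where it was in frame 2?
7.3

The brown star moved from (7.3, 10.0) to (1.0, 13.6), a distance of √(6.3² + 3.6²) ≈ 7.3.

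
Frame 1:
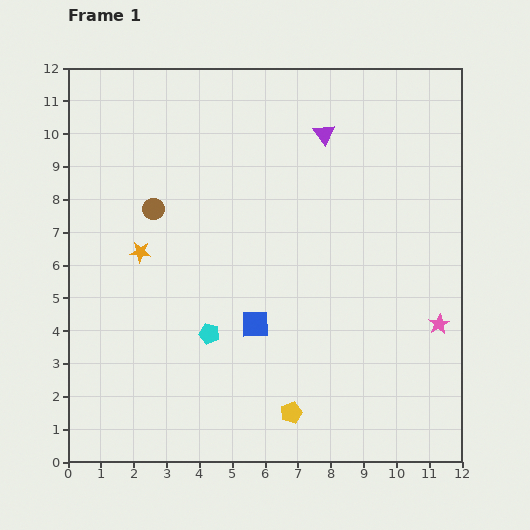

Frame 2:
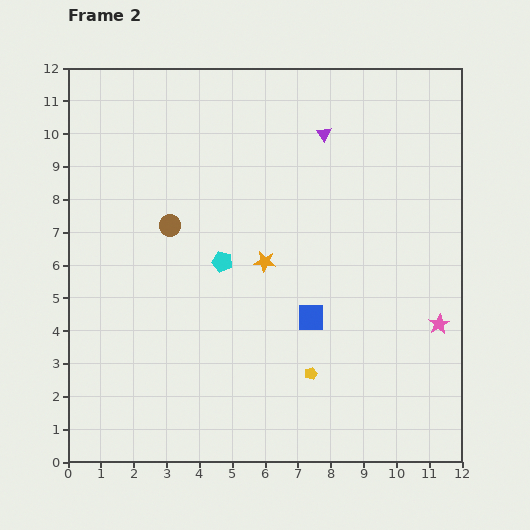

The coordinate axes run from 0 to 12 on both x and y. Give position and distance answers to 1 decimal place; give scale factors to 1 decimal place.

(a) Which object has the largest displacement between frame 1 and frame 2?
the orange star

(moved 3.8; next 2.2)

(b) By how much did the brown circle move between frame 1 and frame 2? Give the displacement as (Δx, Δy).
(0.5, -0.5)

The brown circle was at (2.6, 7.7) in frame 1 and (3.1, 7.2) in frame 2.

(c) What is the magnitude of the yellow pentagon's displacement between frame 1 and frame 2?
1.3

The yellow pentagon moved from (6.8, 1.5) to (7.4, 2.7), a distance of √(0.6² + 1.2²) ≈ 1.3.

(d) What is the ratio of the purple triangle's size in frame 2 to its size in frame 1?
0.7×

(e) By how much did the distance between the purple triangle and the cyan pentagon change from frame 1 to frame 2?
-2.0

Distance in frame 1: 7.0. Distance in frame 2: 5.0.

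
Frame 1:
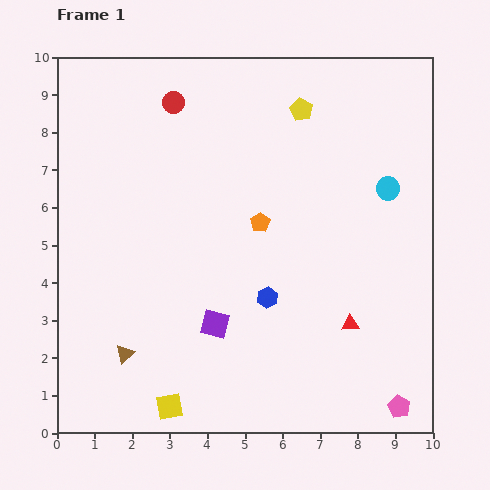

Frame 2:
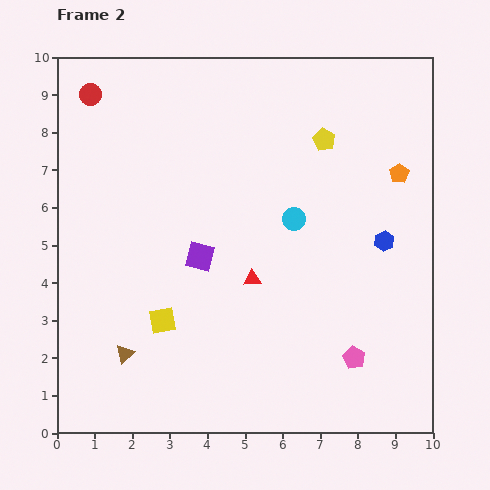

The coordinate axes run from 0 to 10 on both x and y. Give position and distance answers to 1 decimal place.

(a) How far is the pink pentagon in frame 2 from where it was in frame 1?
1.8

The pink pentagon moved from (9.1, 0.7) to (7.9, 2.0), a distance of √(1.2² + 1.3²) ≈ 1.8.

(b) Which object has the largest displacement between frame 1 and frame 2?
the orange pentagon

(moved 3.9; next 3.4)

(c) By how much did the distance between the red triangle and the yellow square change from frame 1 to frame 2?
-2.7

Distance in frame 1: 5.3. Distance in frame 2: 2.6.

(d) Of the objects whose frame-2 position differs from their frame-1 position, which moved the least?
the yellow pentagon

(moved 1.0)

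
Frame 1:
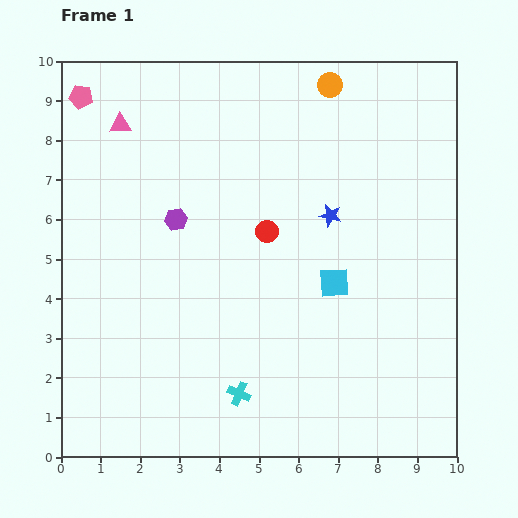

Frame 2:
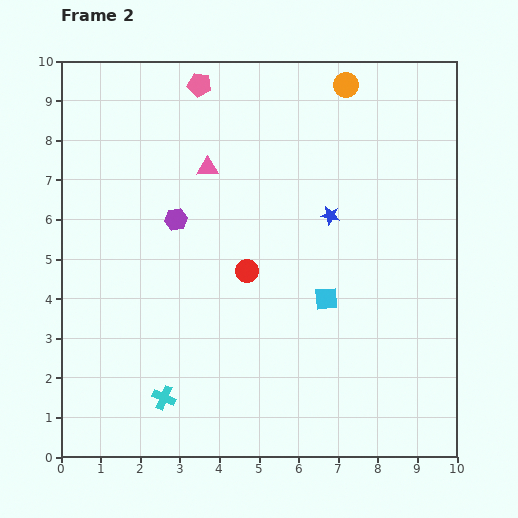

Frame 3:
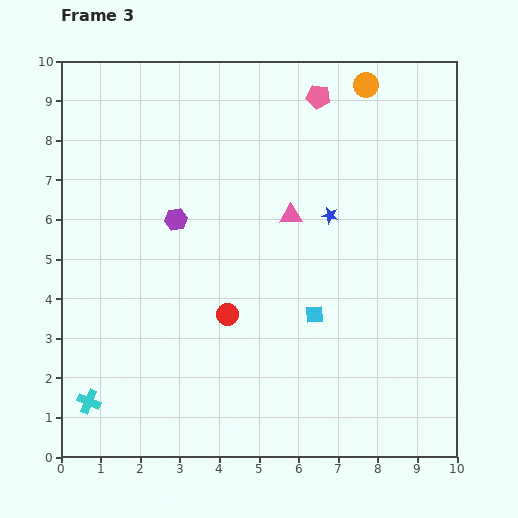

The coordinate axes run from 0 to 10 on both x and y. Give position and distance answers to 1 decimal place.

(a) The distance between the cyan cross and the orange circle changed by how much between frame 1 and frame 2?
+1.0

Distance in frame 1: 8.1. Distance in frame 2: 9.1.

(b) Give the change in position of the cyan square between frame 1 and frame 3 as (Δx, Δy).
(-0.5, -0.8)

The cyan square was at (6.9, 4.4) in frame 1 and (6.4, 3.6) in frame 3.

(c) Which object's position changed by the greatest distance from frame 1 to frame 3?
the pink pentagon

(moved 6.0; next 4.9)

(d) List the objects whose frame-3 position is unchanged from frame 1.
the purple hexagon, the blue star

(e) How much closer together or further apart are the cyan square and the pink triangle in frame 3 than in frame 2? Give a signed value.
-1.9

Distance in frame 2: 4.5. Distance in frame 3: 2.6.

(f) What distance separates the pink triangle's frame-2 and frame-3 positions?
2.4

The pink triangle moved from (3.7, 7.3) to (5.8, 6.1), a distance of √(2.1² + 1.2²) ≈ 2.4.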